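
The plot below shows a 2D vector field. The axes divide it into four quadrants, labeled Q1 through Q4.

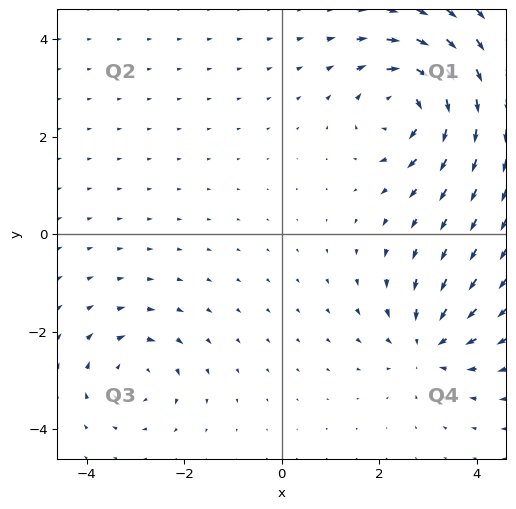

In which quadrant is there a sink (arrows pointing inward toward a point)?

Q4

The sink sits at approximately (3.0, -2.3), which lies in quadrant Q4. The divergence there is about -4, negative as expected for a sink.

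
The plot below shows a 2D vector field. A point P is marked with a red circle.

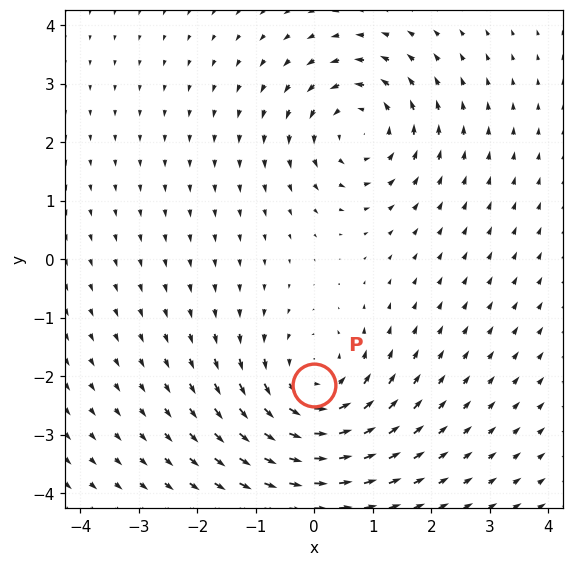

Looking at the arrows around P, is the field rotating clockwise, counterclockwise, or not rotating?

counterclockwise

Near P at (-0.0, -2.1) the arrows circulate counterclockwise. The curl (z-component) there is about +4; positive curl means counterclockwise rotation.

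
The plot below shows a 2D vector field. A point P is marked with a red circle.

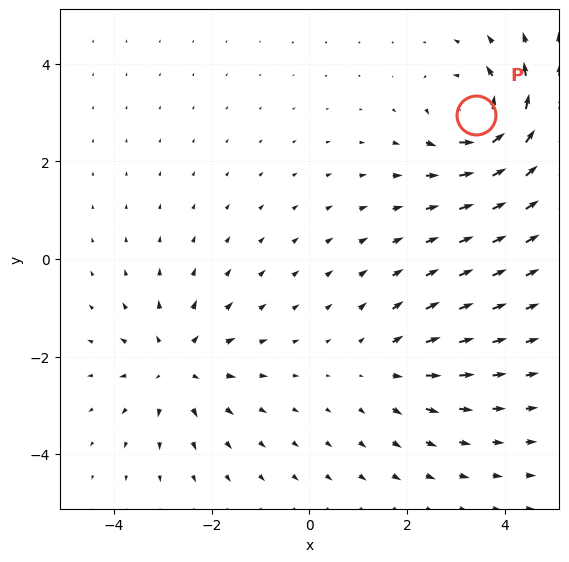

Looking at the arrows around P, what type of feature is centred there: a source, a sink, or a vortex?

vortex

At P (3.4, 2.9) the arrows circulate counterclockwise. Divergence ≈0, curl about +6 — near-zero divergence with nonzero curl is a vortex.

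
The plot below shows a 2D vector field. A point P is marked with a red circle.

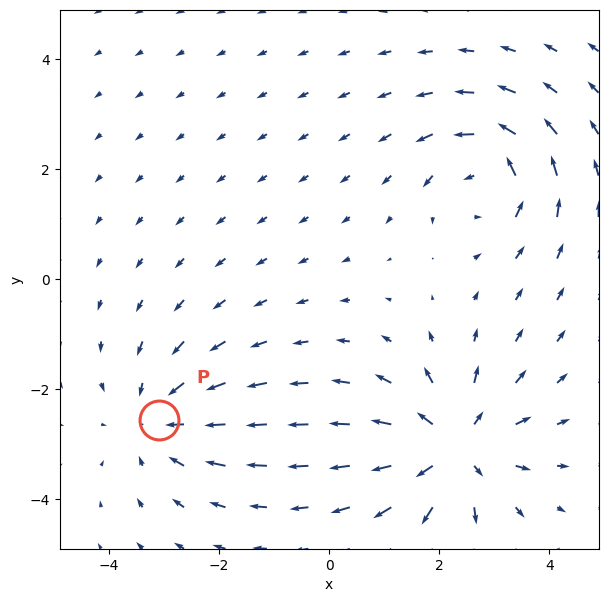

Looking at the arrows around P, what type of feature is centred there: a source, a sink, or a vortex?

At P (-3.1, -2.6) the arrows converge inward. Divergence about -3, curl ≈0 — negative divergence with near-zero curl is a sink.

sink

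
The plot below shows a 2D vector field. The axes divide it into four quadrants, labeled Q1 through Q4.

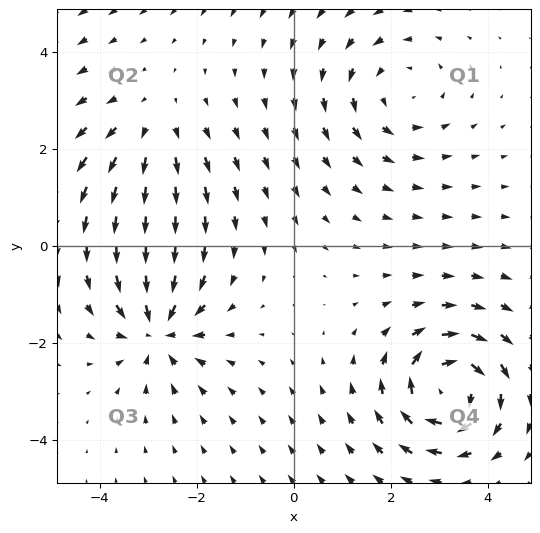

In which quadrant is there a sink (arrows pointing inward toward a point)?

The sink sits at approximately (-2.8, -1.7), which lies in quadrant Q3. The divergence there is about -4, negative as expected for a sink.

Q3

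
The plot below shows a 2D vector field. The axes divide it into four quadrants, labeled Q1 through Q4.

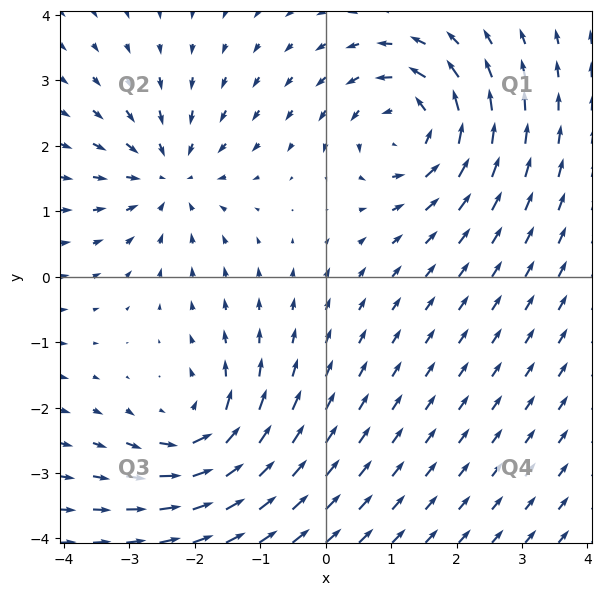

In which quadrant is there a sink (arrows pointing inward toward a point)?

Q2

The sink sits at approximately (-2.4, 1.5), which lies in quadrant Q2. The divergence there is about -4, negative as expected for a sink.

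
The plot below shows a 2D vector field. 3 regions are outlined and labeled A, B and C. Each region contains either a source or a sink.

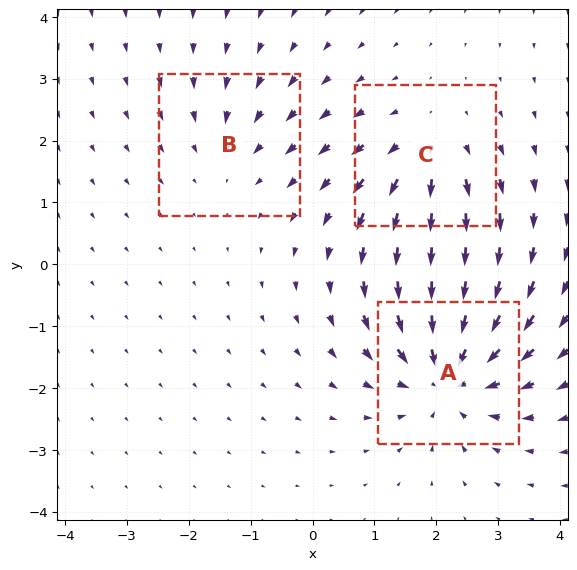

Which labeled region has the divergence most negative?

A

Divergence at each region's feature centre — A: about -5, B: about -2, C: about +3. Region A is most negative.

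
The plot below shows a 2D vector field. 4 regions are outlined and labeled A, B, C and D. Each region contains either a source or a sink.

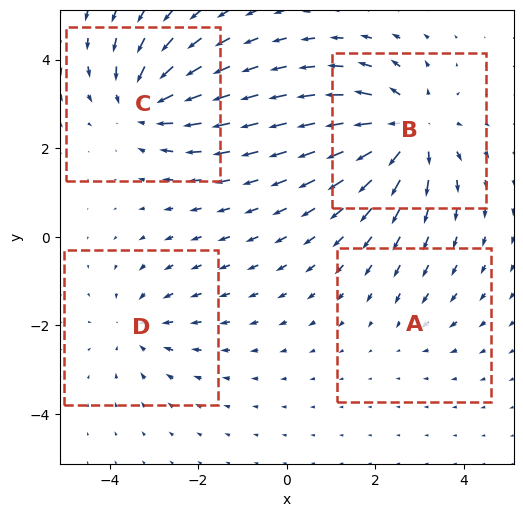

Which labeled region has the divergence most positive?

B

Divergence at each region's feature centre — A: about -2, B: about +6, C: about -5, D: about -3. Region B is most positive.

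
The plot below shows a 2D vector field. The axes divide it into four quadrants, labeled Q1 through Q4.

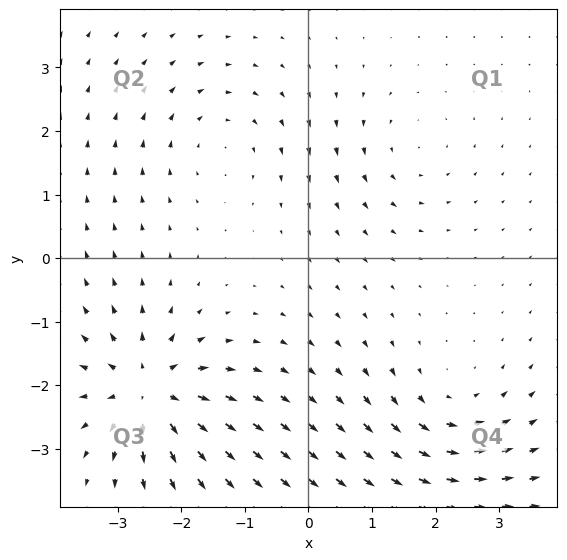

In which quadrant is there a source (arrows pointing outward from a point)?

Q3

The source sits at approximately (-2.5, -2.1), which lies in quadrant Q3. The divergence there is about +6, positive as expected for a source.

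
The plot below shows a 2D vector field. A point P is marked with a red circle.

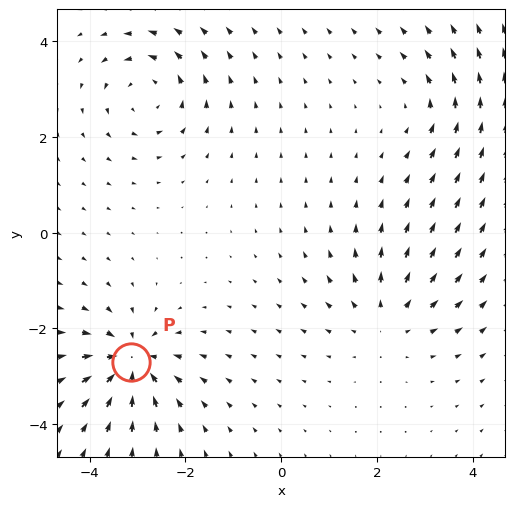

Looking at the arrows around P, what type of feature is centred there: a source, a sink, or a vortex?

sink

At P (-3.1, -2.7) the arrows converge inward. Divergence about -7, curl ≈0 — negative divergence with near-zero curl is a sink.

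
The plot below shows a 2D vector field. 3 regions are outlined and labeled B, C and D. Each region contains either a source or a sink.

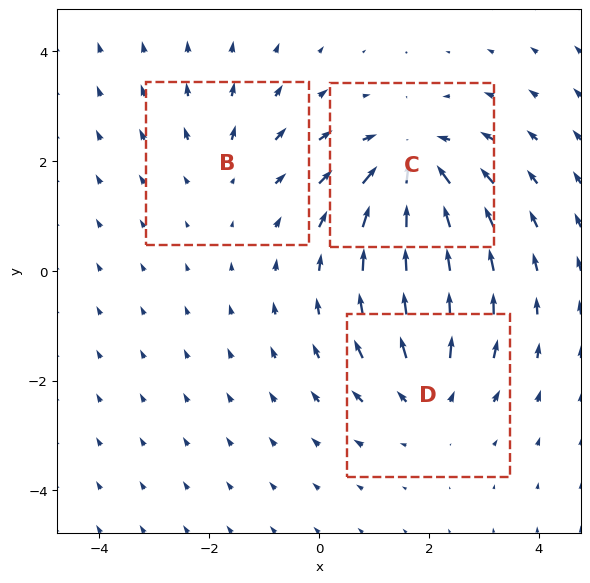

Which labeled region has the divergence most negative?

Divergence at each region's feature centre — B: about +2, C: about -5, D: about +3. Region C is most negative.

C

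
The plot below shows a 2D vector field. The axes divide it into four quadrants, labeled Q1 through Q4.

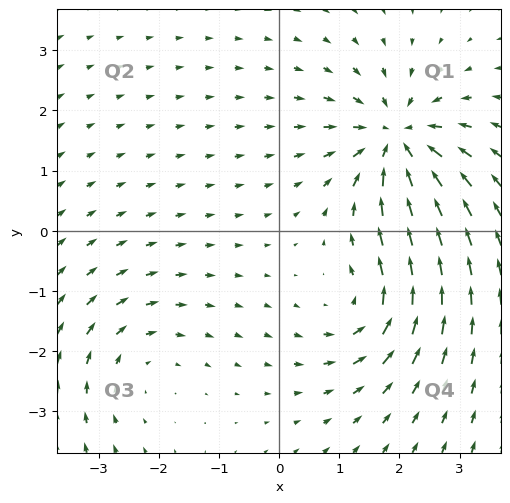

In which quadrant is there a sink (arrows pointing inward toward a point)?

The sink sits at approximately (2.0, 1.5), which lies in quadrant Q1. The divergence there is about -5, negative as expected for a sink.

Q1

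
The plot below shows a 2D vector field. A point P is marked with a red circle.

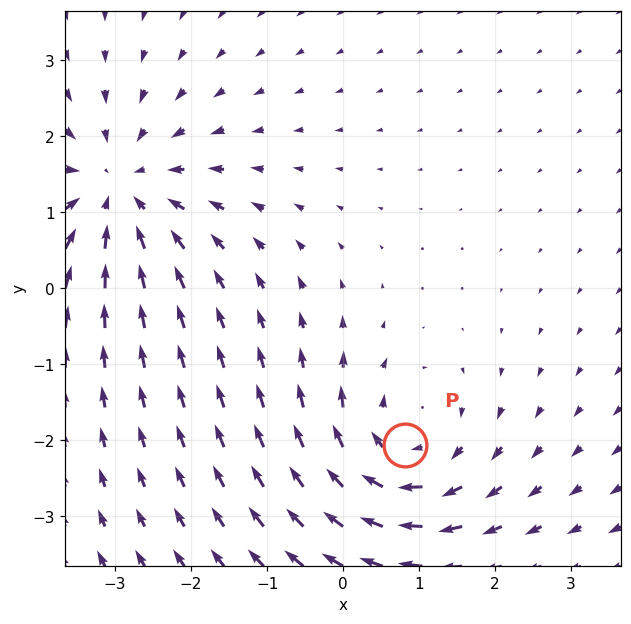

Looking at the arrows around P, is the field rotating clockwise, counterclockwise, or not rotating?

clockwise

Near P at (0.8, -2.1) the arrows circulate clockwise. The curl (z-component) there is about -3; negative curl means clockwise rotation.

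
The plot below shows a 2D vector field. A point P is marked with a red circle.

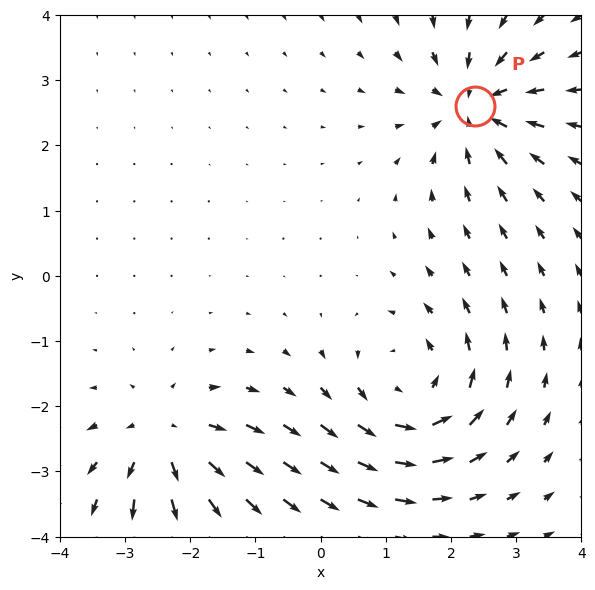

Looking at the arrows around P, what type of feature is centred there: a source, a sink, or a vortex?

At P (2.4, 2.6) the arrows converge inward. Divergence about -5, curl ≈0 — negative divergence with near-zero curl is a sink.

sink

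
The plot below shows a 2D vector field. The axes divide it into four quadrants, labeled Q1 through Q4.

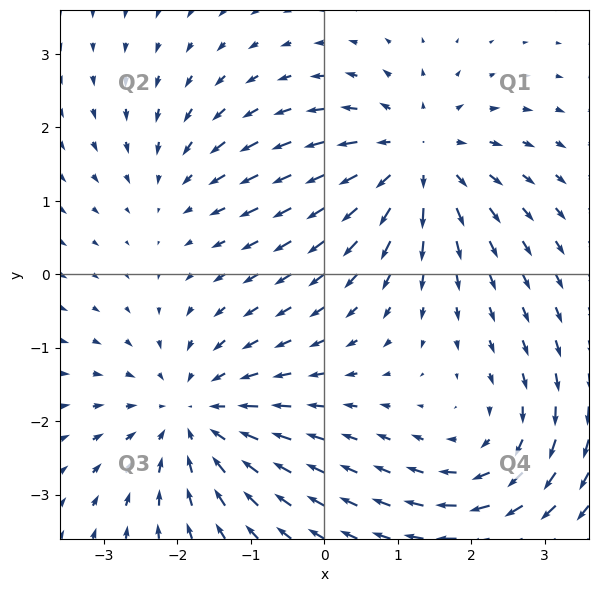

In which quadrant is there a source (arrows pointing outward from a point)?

Q1

The source sits at approximately (1.2, 1.6), which lies in quadrant Q1. The divergence there is about +5, positive as expected for a source.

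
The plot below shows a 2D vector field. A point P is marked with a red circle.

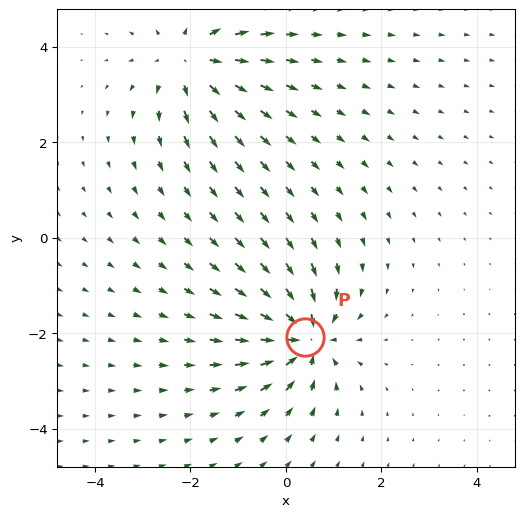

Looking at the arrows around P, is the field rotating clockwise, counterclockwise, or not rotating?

not rotating

Near P at (0.4, -2.1) the arrows show no circulation. The curl there is ≈0.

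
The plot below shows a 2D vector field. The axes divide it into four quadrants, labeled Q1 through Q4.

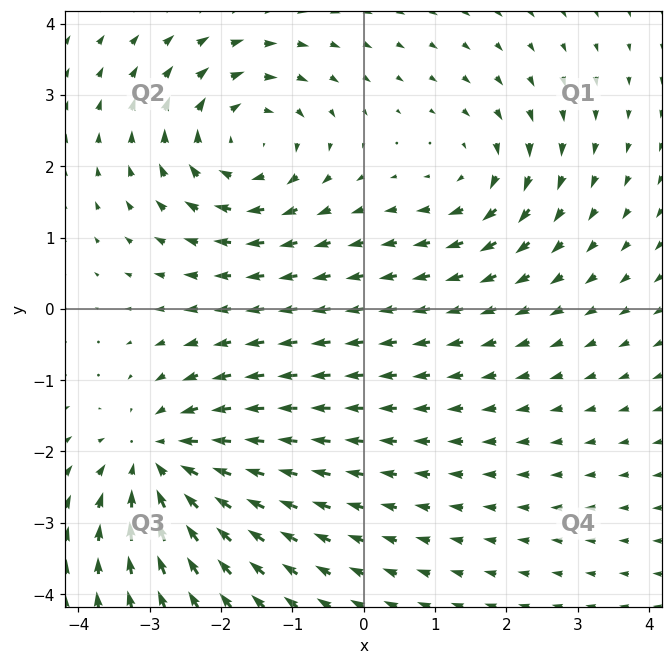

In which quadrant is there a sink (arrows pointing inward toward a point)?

Q3

The sink sits at approximately (-2.8, -2.1), which lies in quadrant Q3. The divergence there is about -5, negative as expected for a sink.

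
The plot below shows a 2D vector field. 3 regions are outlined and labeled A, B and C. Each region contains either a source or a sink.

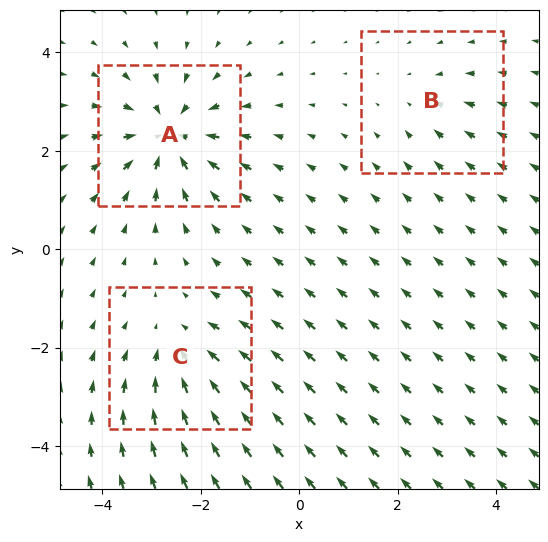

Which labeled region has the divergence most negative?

A

Divergence at each region's feature centre — A: about -5, B: about -2, C: about -3. Region A is most negative.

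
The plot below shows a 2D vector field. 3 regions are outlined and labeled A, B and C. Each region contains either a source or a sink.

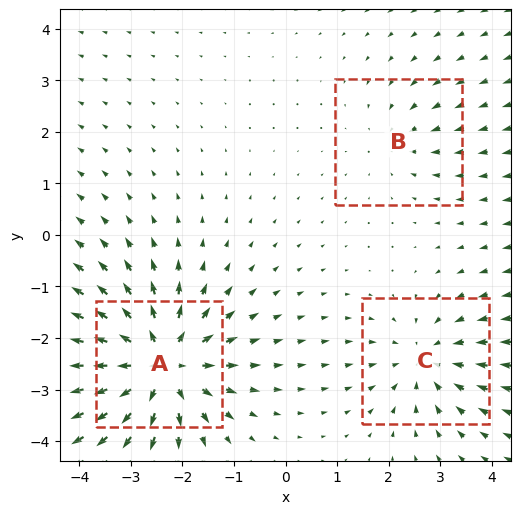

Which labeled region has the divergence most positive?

A

Divergence at each region's feature centre — A: about +6, B: about -2, C: about -3. Region A is most positive.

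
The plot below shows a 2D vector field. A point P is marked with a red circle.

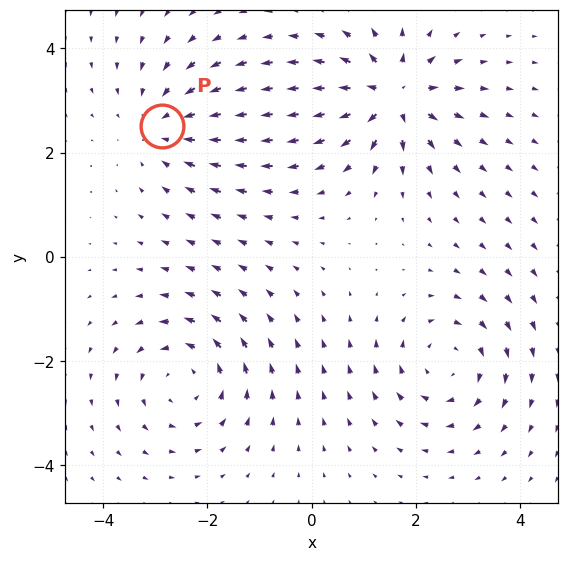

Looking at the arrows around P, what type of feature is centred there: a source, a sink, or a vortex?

At P (-2.9, 2.5) the arrows converge inward. Divergence about -3, curl ≈0 — negative divergence with near-zero curl is a sink.

sink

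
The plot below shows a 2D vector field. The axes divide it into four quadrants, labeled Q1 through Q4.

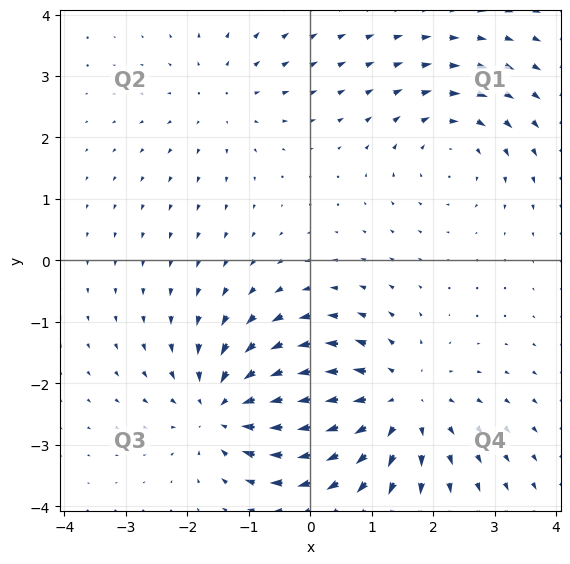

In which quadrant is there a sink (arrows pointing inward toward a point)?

The sink sits at approximately (-1.3, -2.4), which lies in quadrant Q3. The divergence there is about -5, negative as expected for a sink.

Q3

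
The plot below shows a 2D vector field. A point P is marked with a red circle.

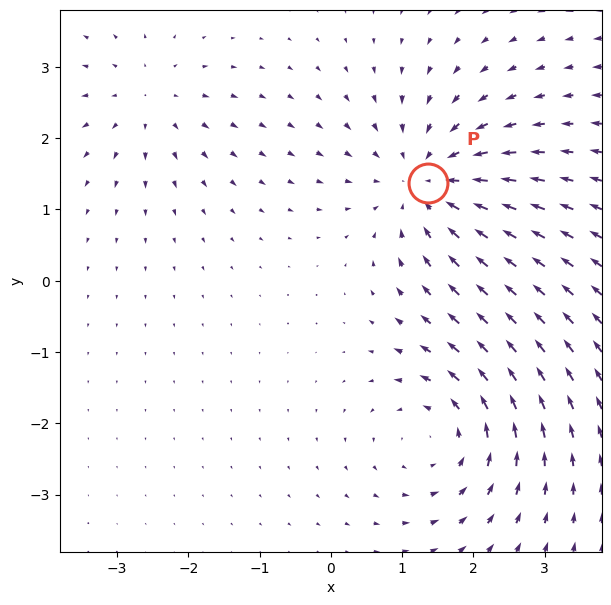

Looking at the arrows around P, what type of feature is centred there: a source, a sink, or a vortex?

At P (1.4, 1.4) the arrows converge inward. Divergence about -5, curl ≈0 — negative divergence with near-zero curl is a sink.

sink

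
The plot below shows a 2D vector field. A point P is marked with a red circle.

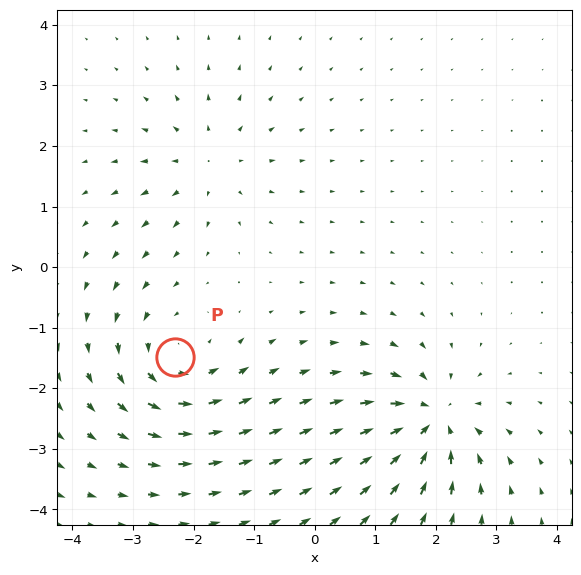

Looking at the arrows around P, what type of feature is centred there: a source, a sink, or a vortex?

vortex

At P (-2.3, -1.5) the arrows circulate counterclockwise. Divergence ≈0, curl about +5 — near-zero divergence with nonzero curl is a vortex.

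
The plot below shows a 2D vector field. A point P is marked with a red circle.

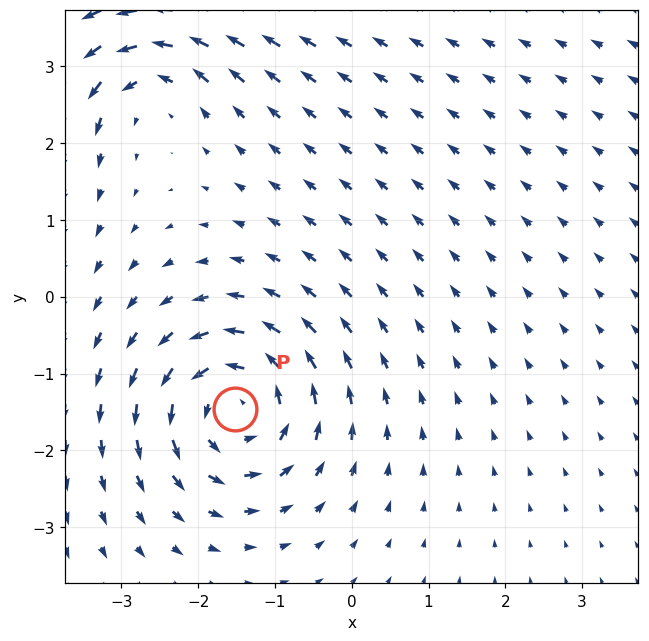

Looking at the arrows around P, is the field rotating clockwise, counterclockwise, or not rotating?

counterclockwise

Near P at (-1.5, -1.5) the arrows circulate counterclockwise. The curl (z-component) there is about +5; positive curl means counterclockwise rotation.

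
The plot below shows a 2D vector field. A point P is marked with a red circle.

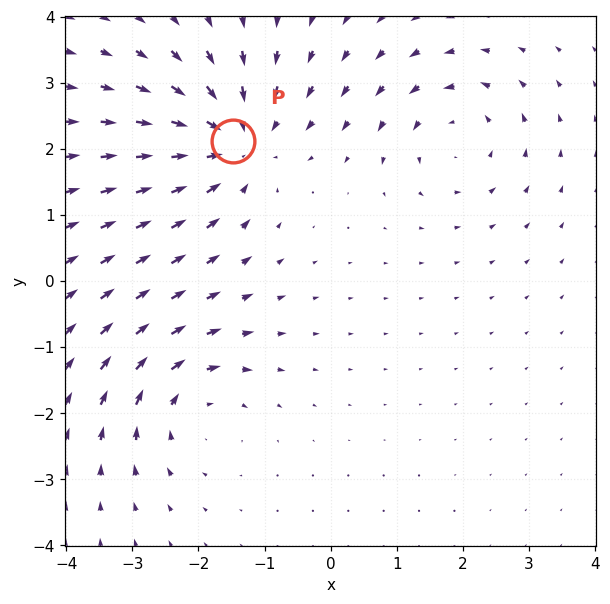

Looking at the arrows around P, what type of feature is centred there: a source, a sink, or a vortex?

At P (-1.5, 2.1) the arrows converge inward. Divergence about -4, curl ≈0 — negative divergence with near-zero curl is a sink.

sink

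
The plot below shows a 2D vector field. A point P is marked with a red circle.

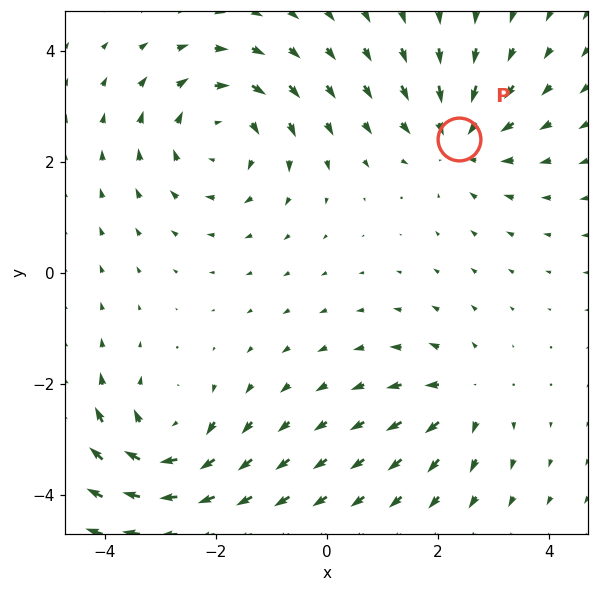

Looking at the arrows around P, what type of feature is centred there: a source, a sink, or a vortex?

At P (2.4, 2.4) the arrows converge inward. Divergence about -4, curl ≈0 — negative divergence with near-zero curl is a sink.

sink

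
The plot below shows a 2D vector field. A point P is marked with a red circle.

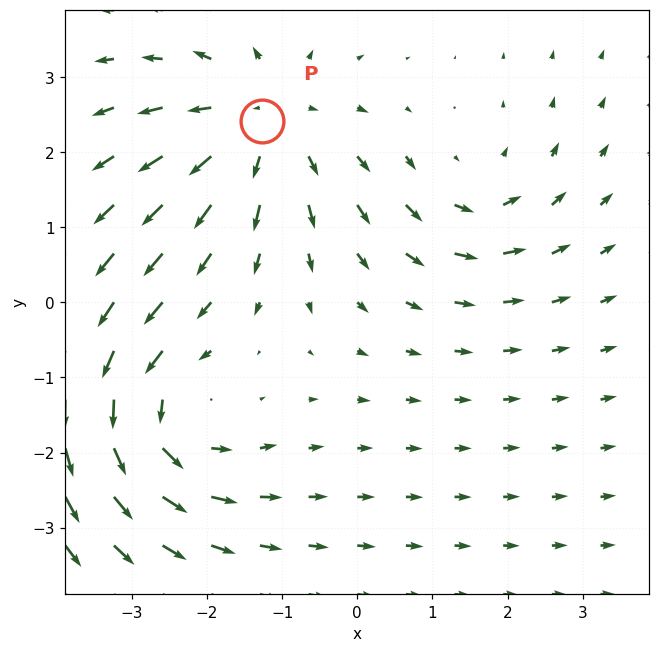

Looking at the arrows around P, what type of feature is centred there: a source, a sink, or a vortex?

At P (-1.3, 2.4) the arrows spread outward. Divergence about +4, curl ≈0 — positive divergence with near-zero curl is a source.

source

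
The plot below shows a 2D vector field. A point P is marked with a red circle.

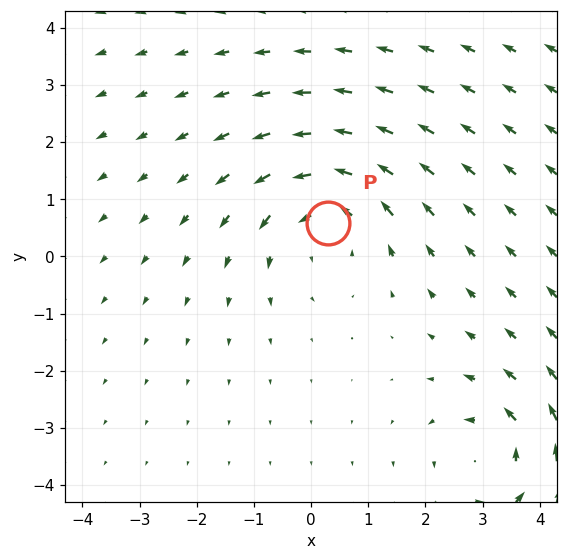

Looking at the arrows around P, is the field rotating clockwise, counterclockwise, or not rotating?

counterclockwise

Near P at (0.3, 0.6) the arrows circulate counterclockwise. The curl (z-component) there is about +4; positive curl means counterclockwise rotation.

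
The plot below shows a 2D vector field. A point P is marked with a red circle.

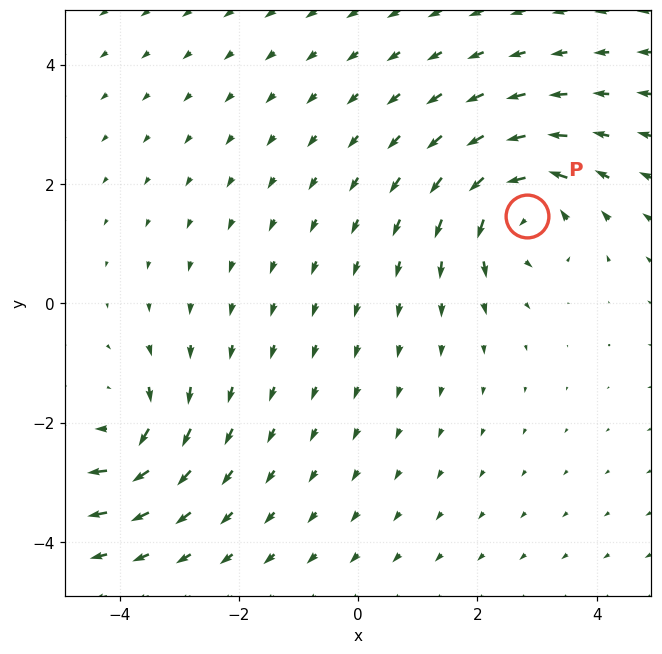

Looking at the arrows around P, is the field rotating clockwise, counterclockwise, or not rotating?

Near P at (2.8, 1.5) the arrows circulate counterclockwise. The curl (z-component) there is about +4; positive curl means counterclockwise rotation.

counterclockwise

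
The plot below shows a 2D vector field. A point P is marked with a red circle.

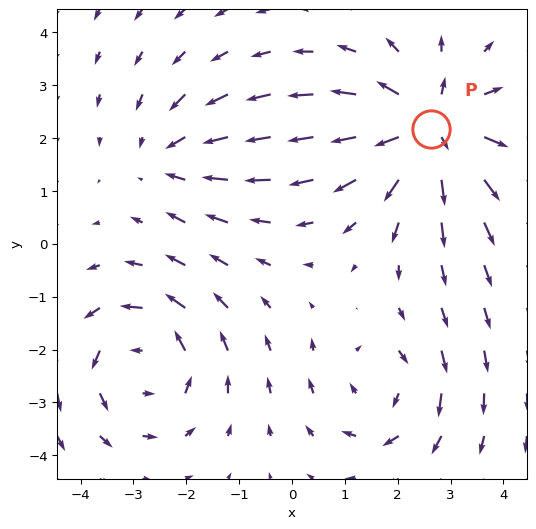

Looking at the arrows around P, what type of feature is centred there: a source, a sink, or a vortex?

source

At P (2.6, 2.2) the arrows spread outward. Divergence about +5, curl ≈0 — positive divergence with near-zero curl is a source.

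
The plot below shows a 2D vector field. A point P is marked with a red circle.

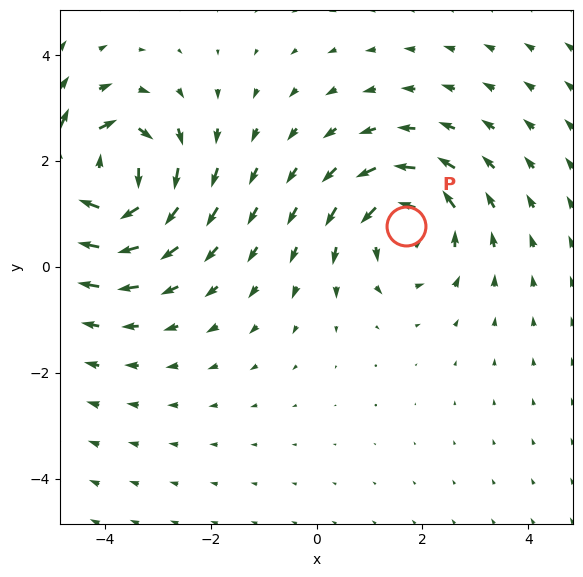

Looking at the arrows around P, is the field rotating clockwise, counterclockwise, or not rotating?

counterclockwise

Near P at (1.7, 0.8) the arrows circulate counterclockwise. The curl (z-component) there is about +3; positive curl means counterclockwise rotation.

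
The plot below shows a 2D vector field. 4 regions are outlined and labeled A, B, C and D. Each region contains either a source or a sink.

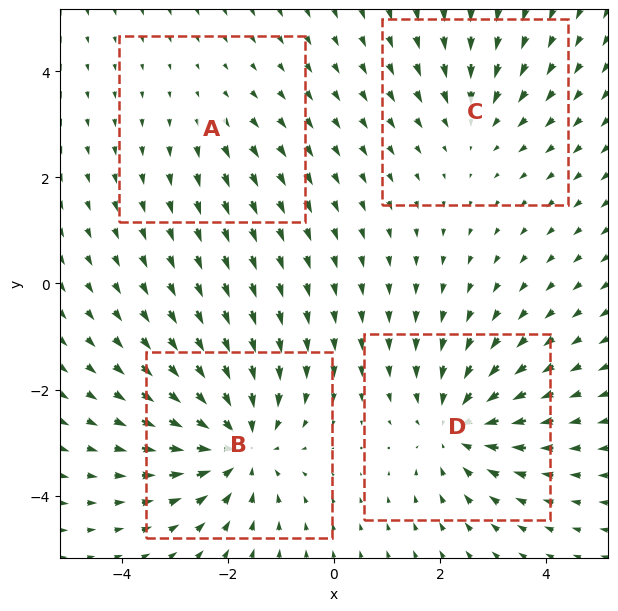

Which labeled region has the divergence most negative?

Divergence at each region's feature centre — A: about +2, B: about -6, C: about -3, D: about -5. Region B is most negative.

B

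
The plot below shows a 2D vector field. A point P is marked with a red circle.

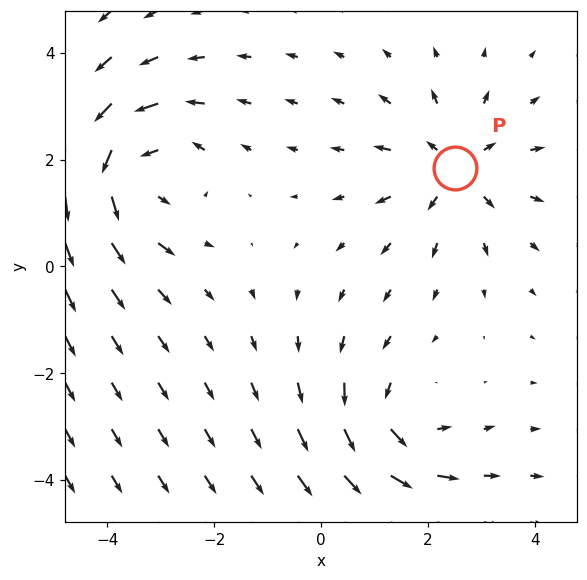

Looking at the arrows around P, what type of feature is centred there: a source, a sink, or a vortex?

At P (2.5, 1.8) the arrows spread outward. Divergence about +4, curl ≈0 — positive divergence with near-zero curl is a source.

source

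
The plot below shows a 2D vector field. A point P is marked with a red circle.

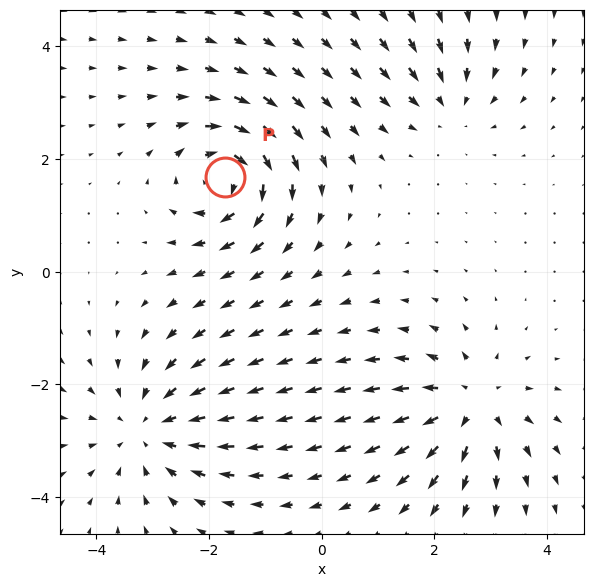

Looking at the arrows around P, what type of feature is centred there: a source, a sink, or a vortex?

vortex

At P (-1.7, 1.7) the arrows circulate clockwise. Divergence ≈0, curl about -7 — near-zero divergence with nonzero curl is a vortex.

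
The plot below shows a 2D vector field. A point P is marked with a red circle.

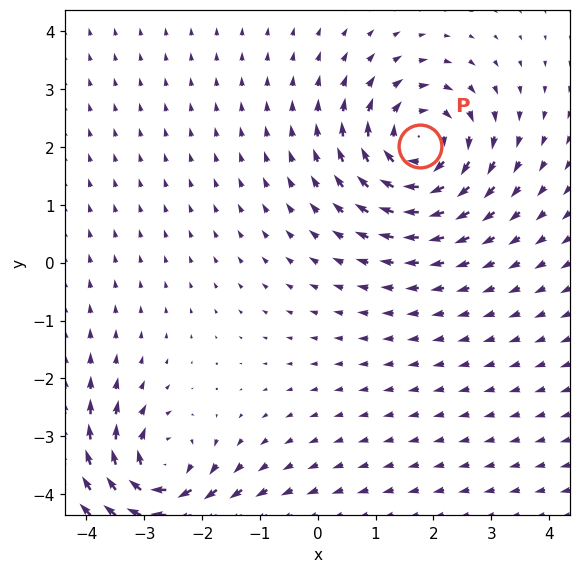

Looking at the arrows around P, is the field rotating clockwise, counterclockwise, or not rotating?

Near P at (1.8, 2.0) the arrows circulate clockwise. The curl (z-component) there is about -4; negative curl means clockwise rotation.

clockwise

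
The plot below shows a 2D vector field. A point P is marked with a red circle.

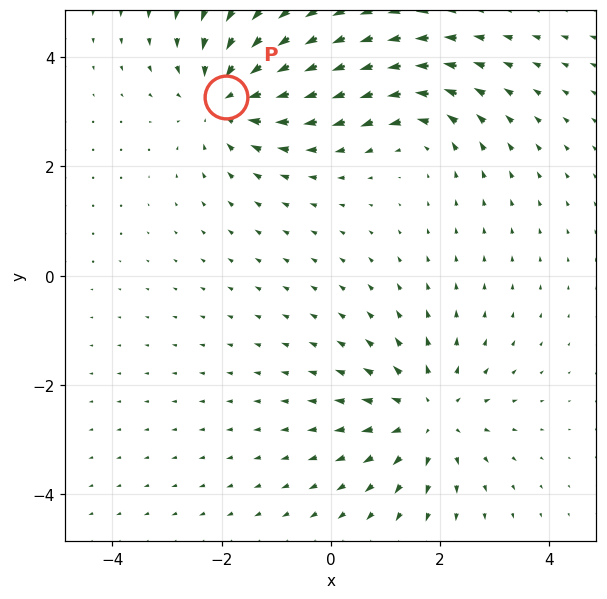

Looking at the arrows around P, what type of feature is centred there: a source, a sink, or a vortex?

sink

At P (-1.9, 3.3) the arrows converge inward. Divergence about -5, curl ≈0 — negative divergence with near-zero curl is a sink.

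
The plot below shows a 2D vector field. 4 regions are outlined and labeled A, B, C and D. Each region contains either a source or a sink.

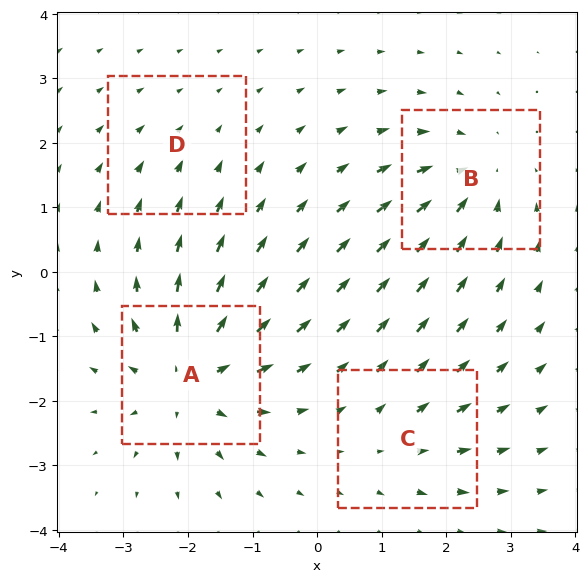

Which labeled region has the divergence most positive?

Divergence at each region's feature centre — A: about +7, B: about -5, C: about +3, D: about -2. Region A is most positive.

A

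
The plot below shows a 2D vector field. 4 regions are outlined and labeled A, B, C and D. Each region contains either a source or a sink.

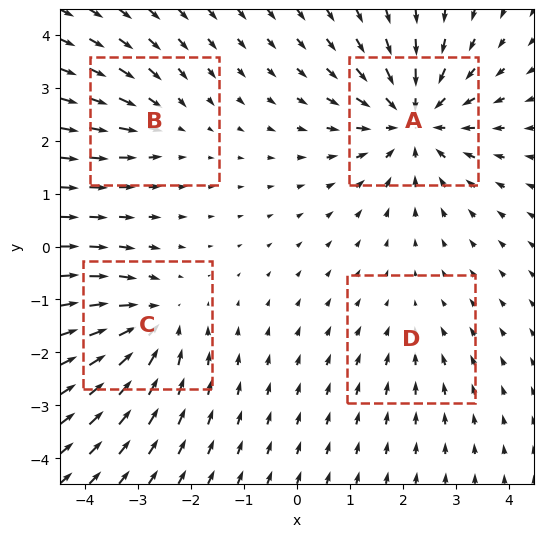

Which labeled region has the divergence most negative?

Divergence at each region's feature centre — A: about -6, B: about -3, C: about -5, D: about -2. Region A is most negative.

A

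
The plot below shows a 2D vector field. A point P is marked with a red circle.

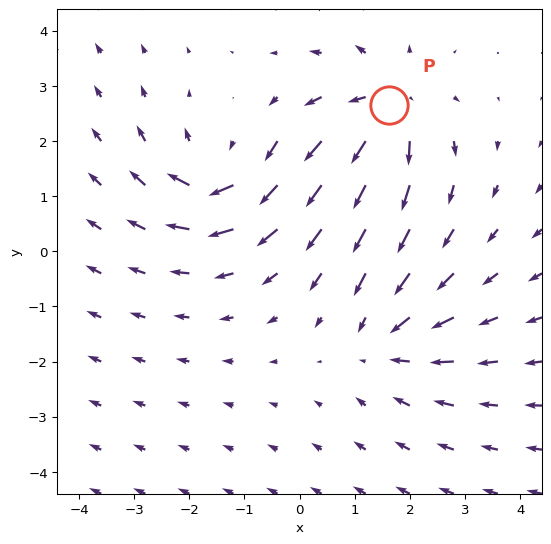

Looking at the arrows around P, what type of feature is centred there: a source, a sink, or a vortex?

source

At P (1.6, 2.6) the arrows spread outward. Divergence about +3, curl ≈0 — positive divergence with near-zero curl is a source.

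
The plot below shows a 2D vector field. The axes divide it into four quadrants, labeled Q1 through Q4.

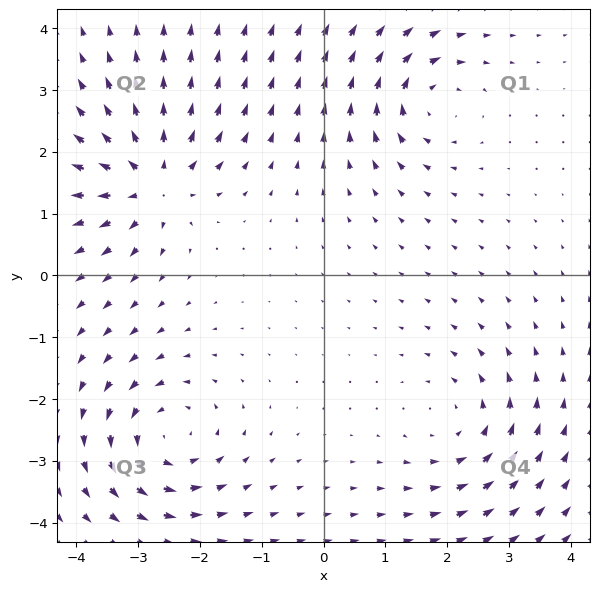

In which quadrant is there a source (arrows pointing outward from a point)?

The source sits at approximately (-2.8, 1.5), which lies in quadrant Q2. The divergence there is about +6, positive as expected for a source.

Q2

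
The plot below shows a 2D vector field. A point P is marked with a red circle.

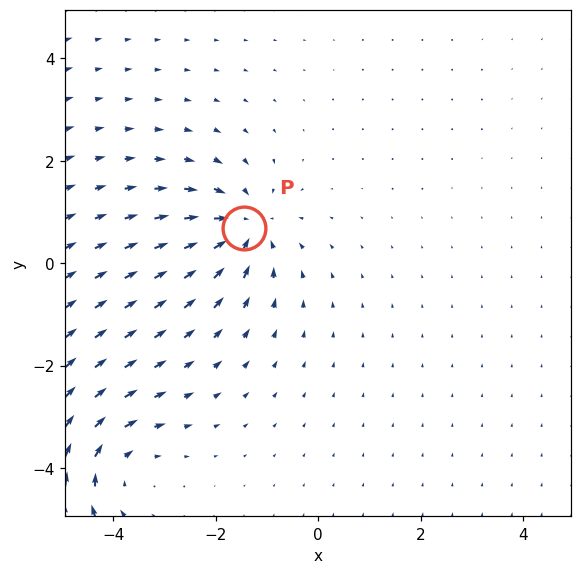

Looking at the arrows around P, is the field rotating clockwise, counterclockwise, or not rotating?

not rotating

Near P at (-1.5, 0.7) the arrows show no circulation. The curl there is ≈0.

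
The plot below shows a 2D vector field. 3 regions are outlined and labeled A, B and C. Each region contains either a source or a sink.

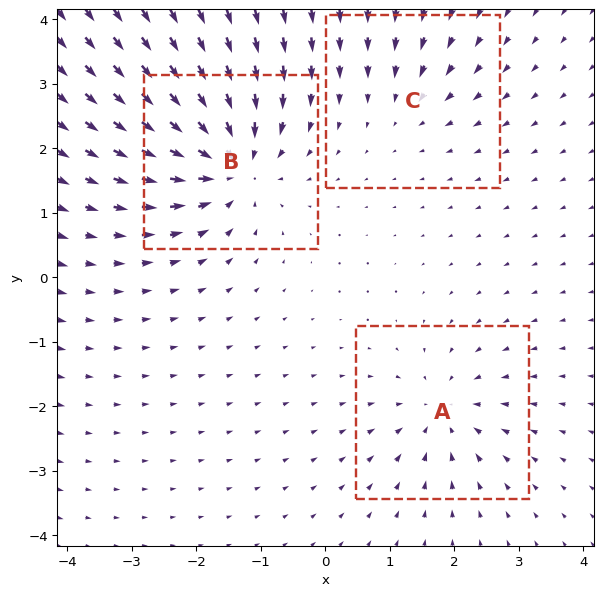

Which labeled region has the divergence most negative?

Divergence at each region's feature centre — A: about -4, B: about -6, C: about -2. Region B is most negative.

B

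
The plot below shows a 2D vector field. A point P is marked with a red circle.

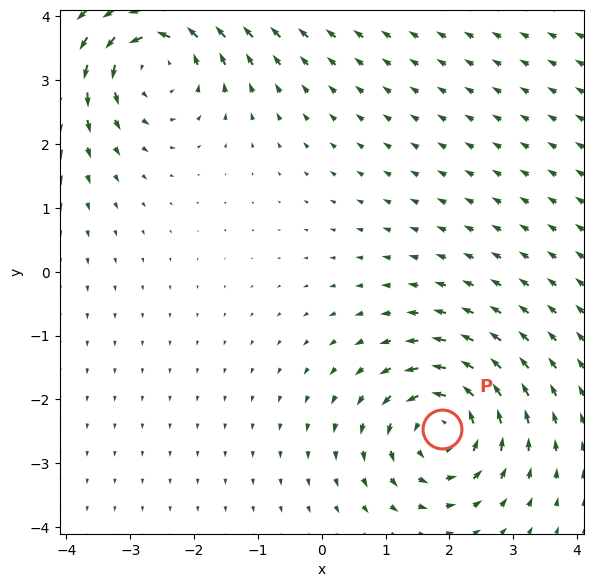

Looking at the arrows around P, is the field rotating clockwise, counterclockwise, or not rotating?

counterclockwise

Near P at (1.9, -2.5) the arrows circulate counterclockwise. The curl (z-component) there is about +4; positive curl means counterclockwise rotation.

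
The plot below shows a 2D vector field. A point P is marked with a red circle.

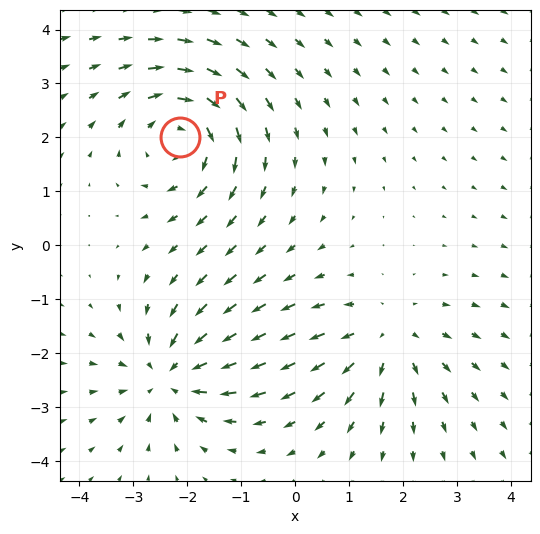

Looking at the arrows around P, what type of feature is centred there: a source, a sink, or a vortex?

At P (-2.1, 2.0) the arrows circulate clockwise. Divergence ≈0, curl about -4 — near-zero divergence with nonzero curl is a vortex.

vortex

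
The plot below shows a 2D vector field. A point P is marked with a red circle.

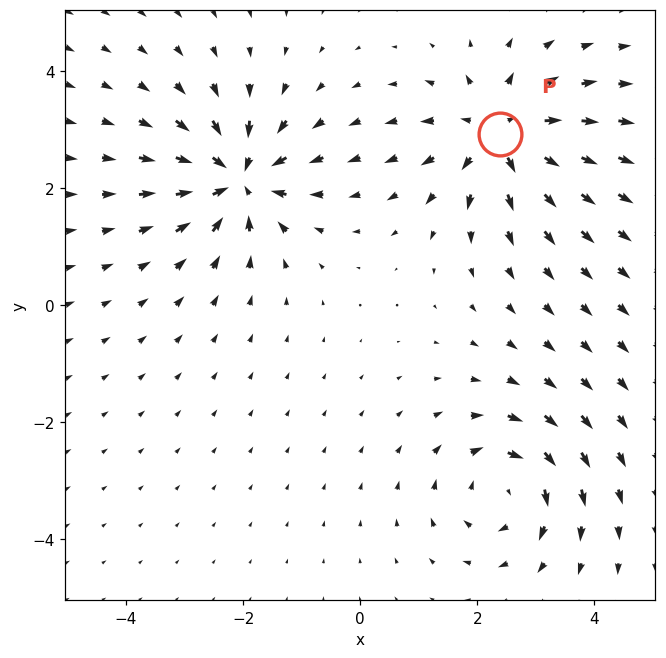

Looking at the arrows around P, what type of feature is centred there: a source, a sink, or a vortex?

source

At P (2.4, 2.9) the arrows spread outward. Divergence about +5, curl ≈0 — positive divergence with near-zero curl is a source.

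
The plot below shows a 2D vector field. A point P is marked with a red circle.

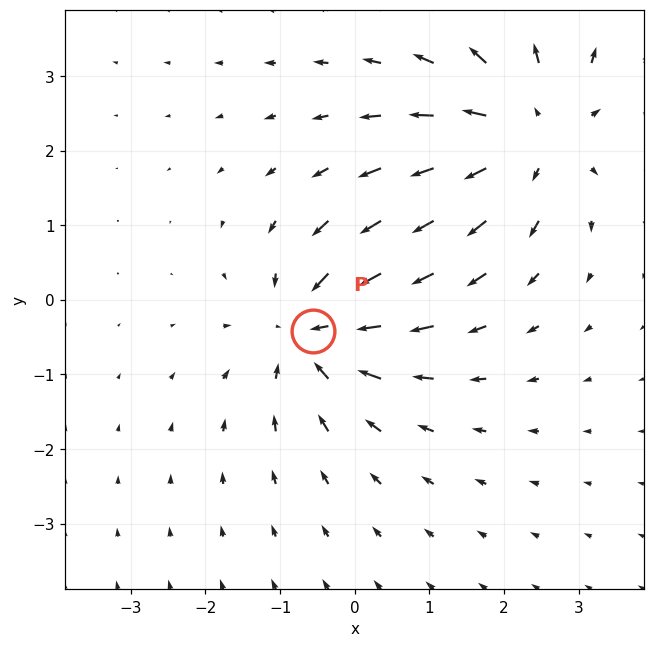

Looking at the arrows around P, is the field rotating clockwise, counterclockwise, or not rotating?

not rotating

Near P at (-0.6, -0.4) the arrows show no circulation. The curl there is ≈0.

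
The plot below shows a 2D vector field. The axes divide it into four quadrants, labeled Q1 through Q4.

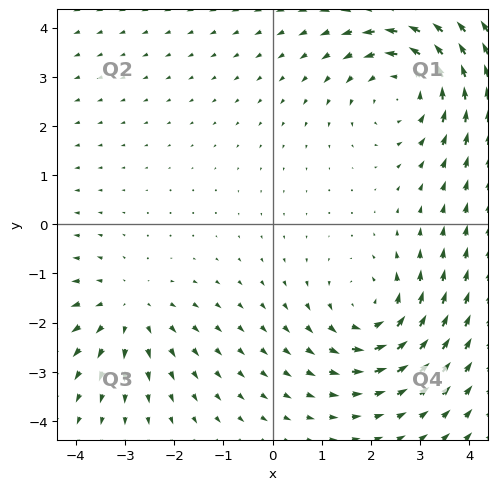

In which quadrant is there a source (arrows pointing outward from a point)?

The source sits at approximately (-3.0, -1.8), which lies in quadrant Q3. The divergence there is about +3, positive as expected for a source.

Q3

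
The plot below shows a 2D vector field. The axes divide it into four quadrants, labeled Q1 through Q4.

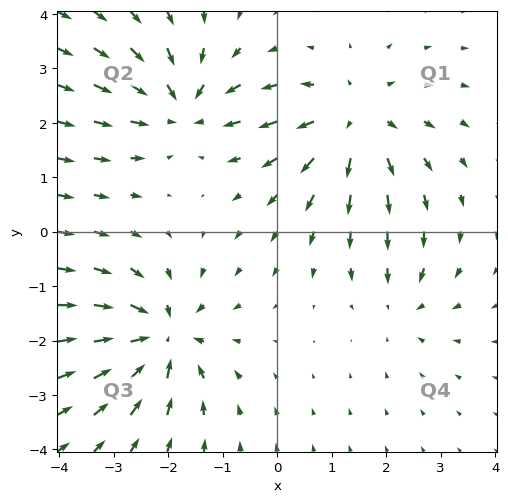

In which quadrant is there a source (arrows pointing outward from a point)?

The source sits at approximately (1.4, 2.0), which lies in quadrant Q1. The divergence there is about +4, positive as expected for a source.

Q1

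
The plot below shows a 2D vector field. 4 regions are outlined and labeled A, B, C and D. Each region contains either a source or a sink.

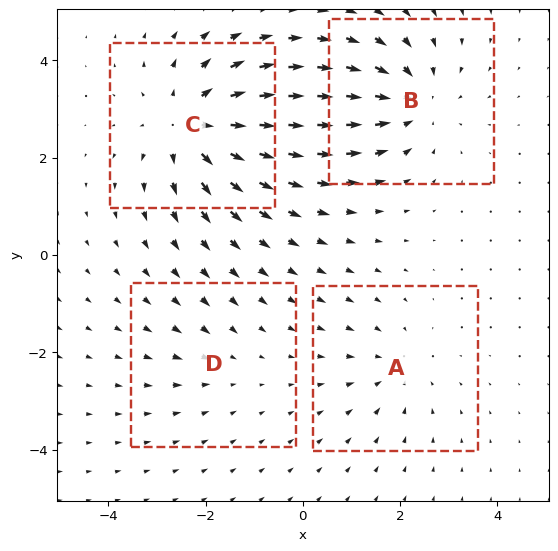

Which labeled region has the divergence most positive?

C

Divergence at each region's feature centre — A: about -3, B: about -4, C: about +5, D: about -2. Region C is most positive.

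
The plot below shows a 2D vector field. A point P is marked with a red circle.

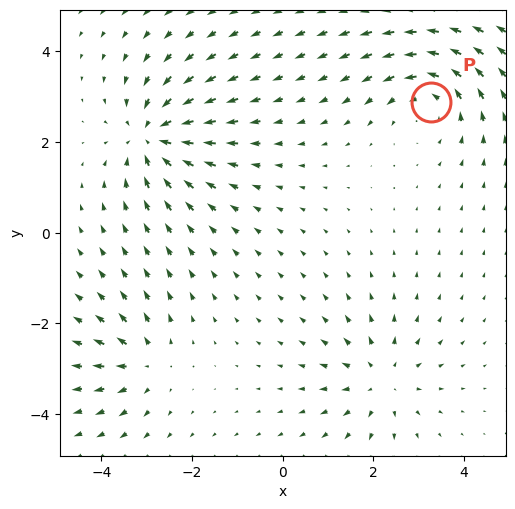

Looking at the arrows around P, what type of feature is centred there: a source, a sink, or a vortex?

vortex

At P (3.3, 2.9) the arrows circulate counterclockwise. Divergence ≈0, curl about +4 — near-zero divergence with nonzero curl is a vortex.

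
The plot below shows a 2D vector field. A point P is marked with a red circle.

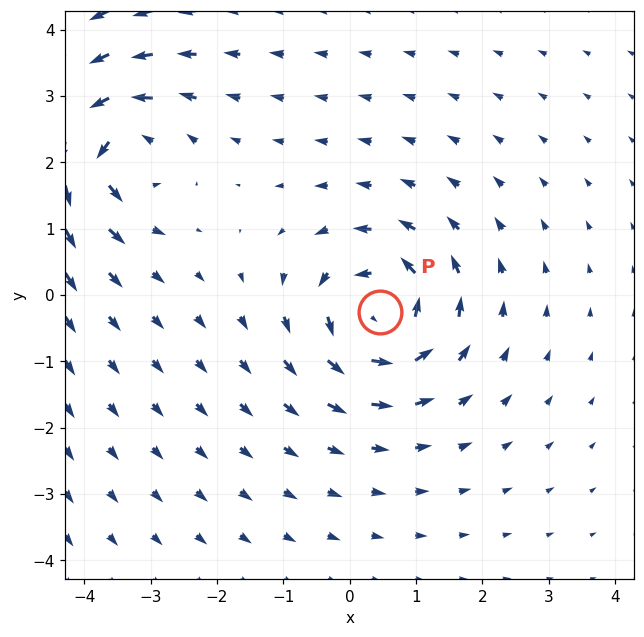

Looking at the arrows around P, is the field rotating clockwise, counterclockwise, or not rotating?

Near P at (0.5, -0.3) the arrows circulate counterclockwise. The curl (z-component) there is about +5; positive curl means counterclockwise rotation.

counterclockwise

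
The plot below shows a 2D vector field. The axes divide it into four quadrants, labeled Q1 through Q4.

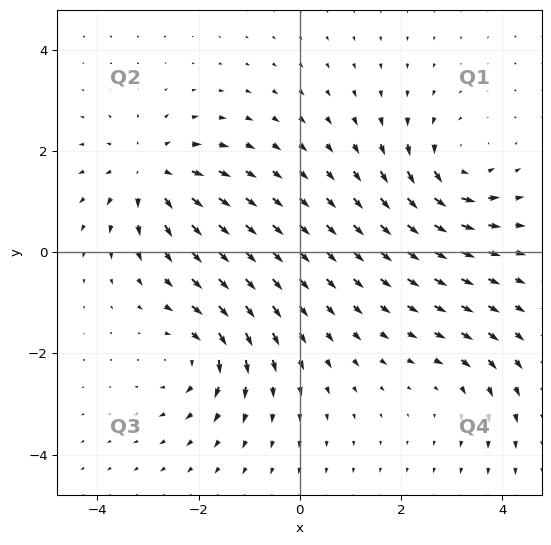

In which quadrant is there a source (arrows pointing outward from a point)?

The source sits at approximately (-2.9, 1.6), which lies in quadrant Q2. The divergence there is about +5, positive as expected for a source.

Q2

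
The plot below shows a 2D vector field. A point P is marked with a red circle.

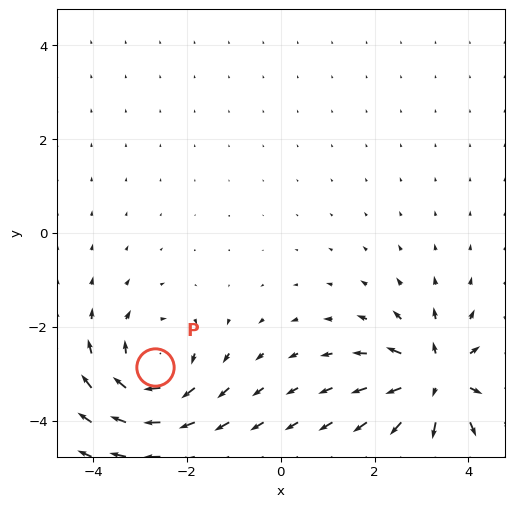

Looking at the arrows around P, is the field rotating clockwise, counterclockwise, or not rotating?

clockwise

Near P at (-2.7, -2.9) the arrows circulate clockwise. The curl (z-component) there is about -5; negative curl means clockwise rotation.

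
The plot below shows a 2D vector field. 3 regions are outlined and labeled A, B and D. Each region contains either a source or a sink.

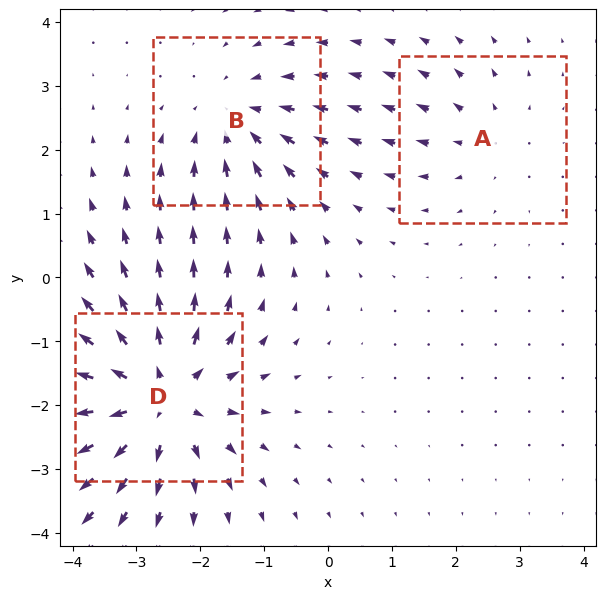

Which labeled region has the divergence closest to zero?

A

Divergence at each region's feature centre — A: about +2, B: about -3, D: about +5. Region A is closest to zero.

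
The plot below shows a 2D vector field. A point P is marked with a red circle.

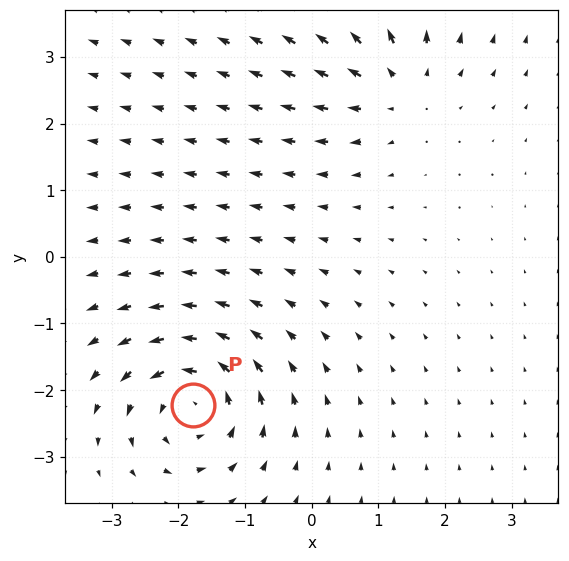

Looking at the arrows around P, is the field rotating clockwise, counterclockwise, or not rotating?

counterclockwise

Near P at (-1.8, -2.2) the arrows circulate counterclockwise. The curl (z-component) there is about +5; positive curl means counterclockwise rotation.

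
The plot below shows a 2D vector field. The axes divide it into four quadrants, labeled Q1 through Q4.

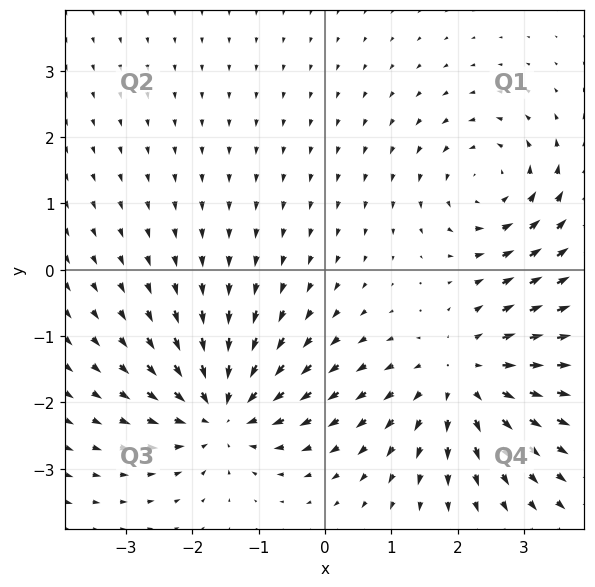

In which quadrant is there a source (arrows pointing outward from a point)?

Q4

The source sits at approximately (2.1, -1.6), which lies in quadrant Q4. The divergence there is about +4, positive as expected for a source.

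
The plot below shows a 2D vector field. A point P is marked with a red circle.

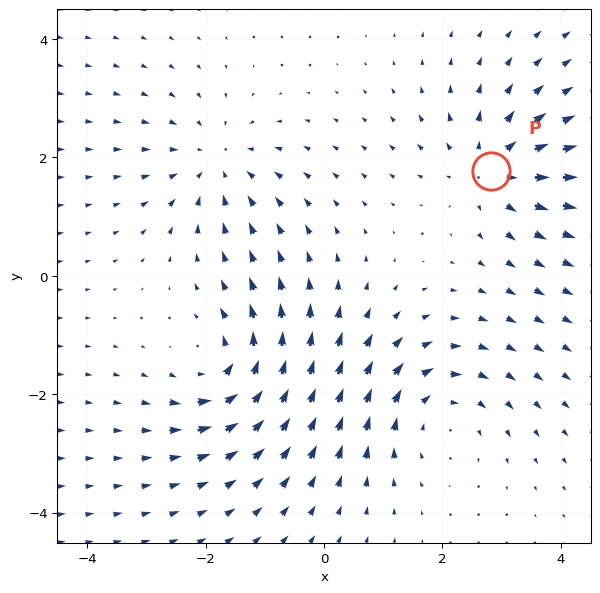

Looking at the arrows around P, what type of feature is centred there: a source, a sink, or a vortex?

At P (2.8, 1.8) the arrows spread outward. Divergence about +4, curl ≈0 — positive divergence with near-zero curl is a source.

source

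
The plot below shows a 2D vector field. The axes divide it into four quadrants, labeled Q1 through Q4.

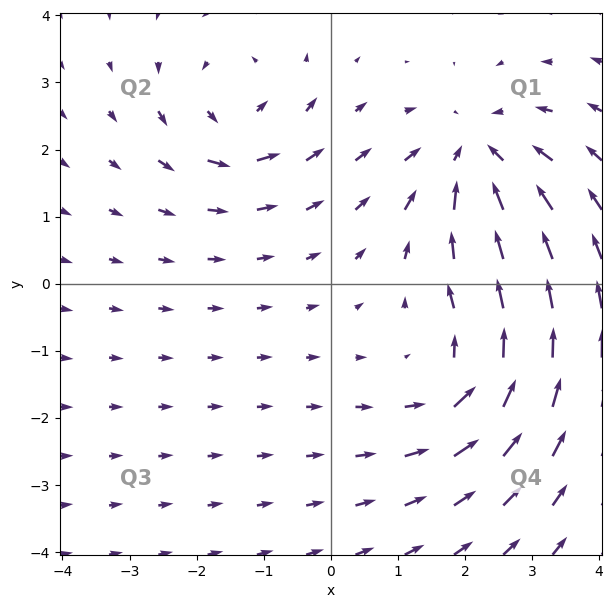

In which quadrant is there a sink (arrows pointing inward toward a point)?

Q1

The sink sits at approximately (2.2, 1.9), which lies in quadrant Q1. The divergence there is about -4, negative as expected for a sink.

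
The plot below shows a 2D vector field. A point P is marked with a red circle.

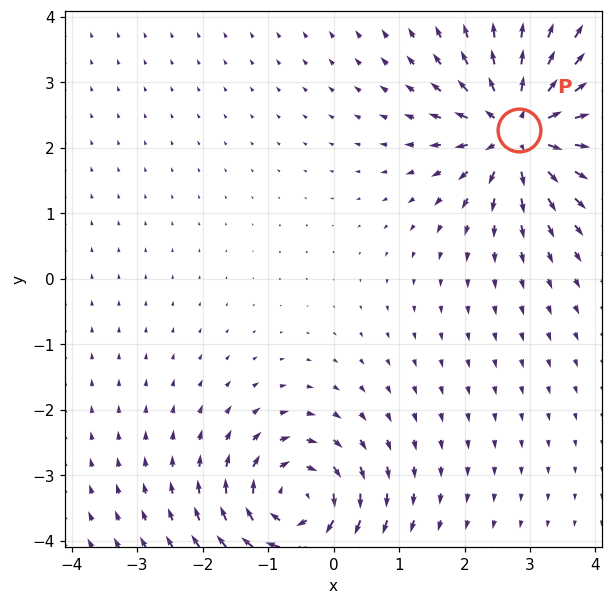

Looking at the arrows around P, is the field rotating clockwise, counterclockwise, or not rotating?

not rotating

Near P at (2.8, 2.3) the arrows show no circulation. The curl there is ≈0.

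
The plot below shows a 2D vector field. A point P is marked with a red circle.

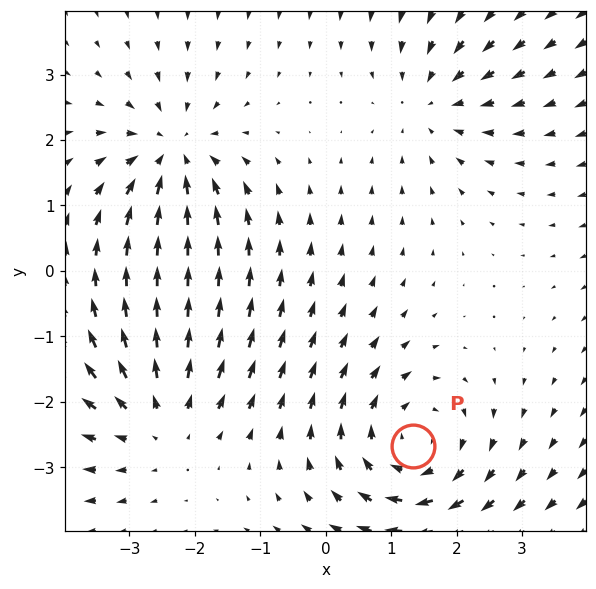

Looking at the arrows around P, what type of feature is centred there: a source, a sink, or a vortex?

At P (1.3, -2.7) the arrows circulate clockwise. Divergence ≈0, curl about -4 — near-zero divergence with nonzero curl is a vortex.

vortex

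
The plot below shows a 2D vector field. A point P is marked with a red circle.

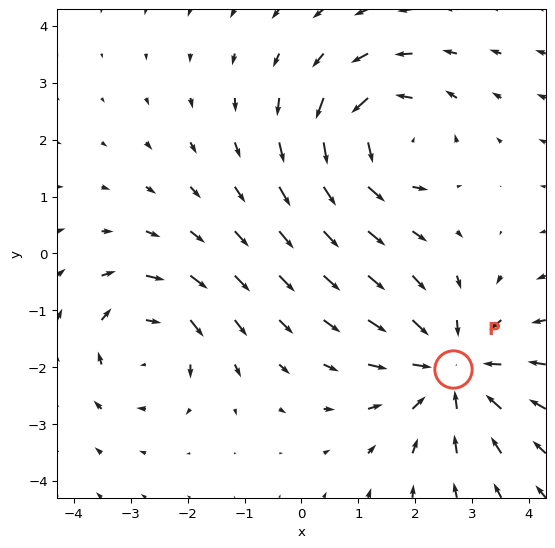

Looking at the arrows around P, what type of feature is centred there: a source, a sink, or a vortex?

sink

At P (2.7, -2.0) the arrows converge inward. Divergence about -4, curl ≈0 — negative divergence with near-zero curl is a sink.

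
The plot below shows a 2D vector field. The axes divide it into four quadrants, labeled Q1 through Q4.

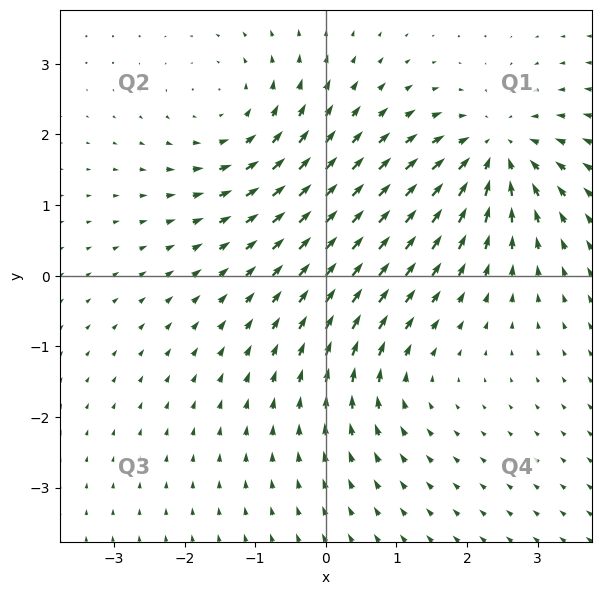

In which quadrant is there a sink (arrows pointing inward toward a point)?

The sink sits at approximately (2.4, 1.7), which lies in quadrant Q1. The divergence there is about -5, negative as expected for a sink.

Q1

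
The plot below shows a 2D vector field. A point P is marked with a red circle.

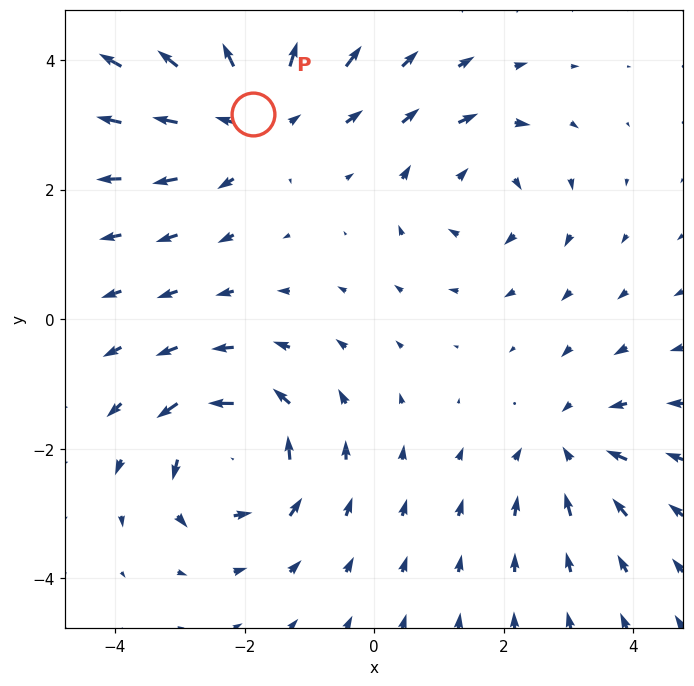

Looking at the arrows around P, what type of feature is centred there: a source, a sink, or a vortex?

At P (-1.9, 3.2) the arrows spread outward. Divergence about +4, curl ≈0 — positive divergence with near-zero curl is a source.

source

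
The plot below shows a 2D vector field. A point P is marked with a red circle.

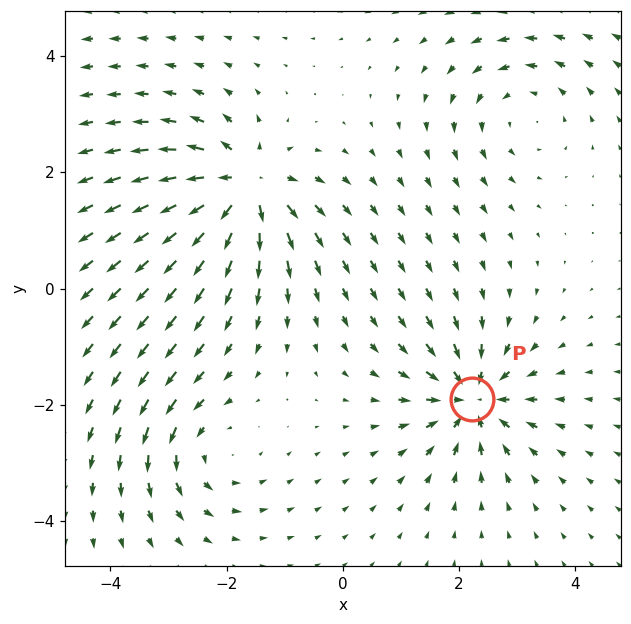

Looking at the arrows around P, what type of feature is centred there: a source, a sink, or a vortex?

sink

At P (2.2, -1.9) the arrows converge inward. Divergence about -5, curl ≈0 — negative divergence with near-zero curl is a sink.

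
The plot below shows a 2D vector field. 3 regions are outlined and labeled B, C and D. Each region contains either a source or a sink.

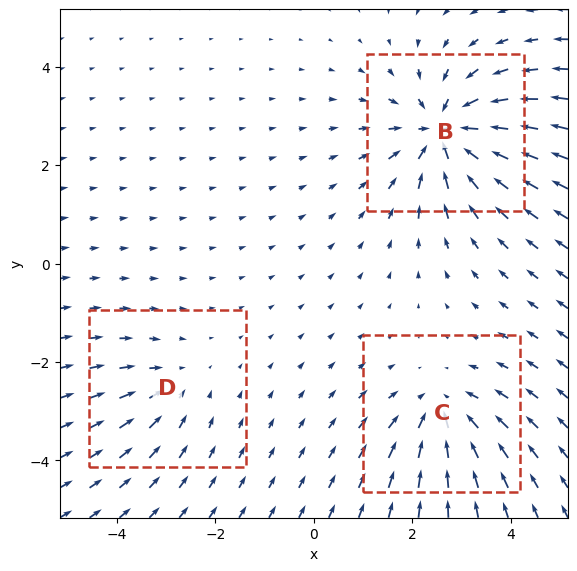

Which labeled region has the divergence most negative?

B

Divergence at each region's feature centre — B: about -5, C: about -3, D: about -2. Region B is most negative.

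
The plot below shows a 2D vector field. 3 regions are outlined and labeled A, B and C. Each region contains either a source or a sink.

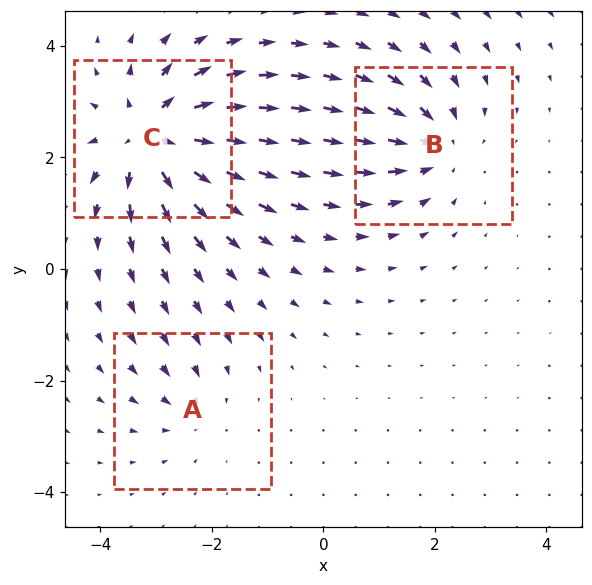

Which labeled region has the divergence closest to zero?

A

Divergence at each region's feature centre — A: about -2, B: about -3, C: about +5. Region A is closest to zero.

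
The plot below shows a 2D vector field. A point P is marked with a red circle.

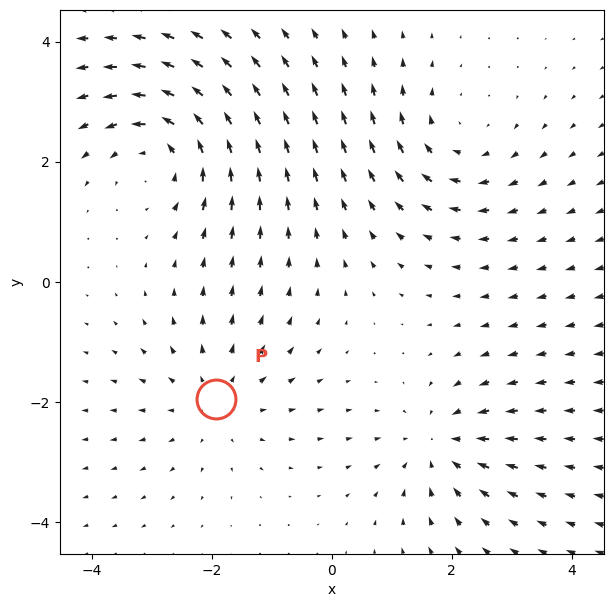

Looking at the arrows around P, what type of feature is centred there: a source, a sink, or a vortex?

source

At P (-1.9, -2.0) the arrows spread outward. Divergence about +2, curl ≈0 — positive divergence with near-zero curl is a source.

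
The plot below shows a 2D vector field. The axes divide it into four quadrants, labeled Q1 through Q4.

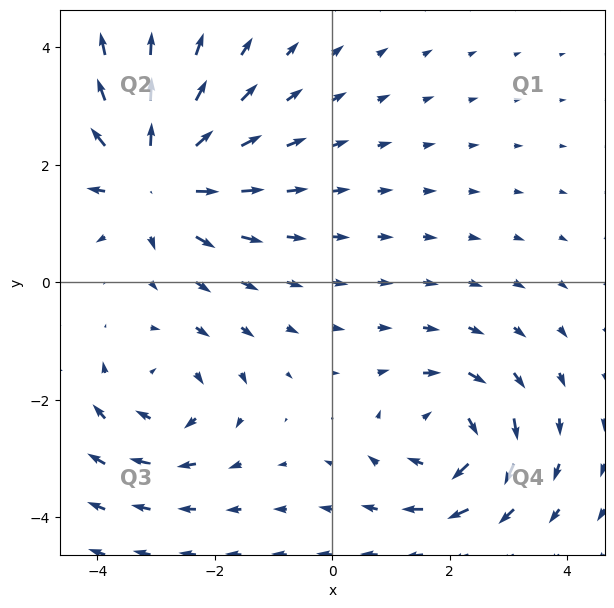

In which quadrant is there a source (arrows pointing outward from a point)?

Q2

The source sits at approximately (-3.0, 1.8), which lies in quadrant Q2. The divergence there is about +5, positive as expected for a source.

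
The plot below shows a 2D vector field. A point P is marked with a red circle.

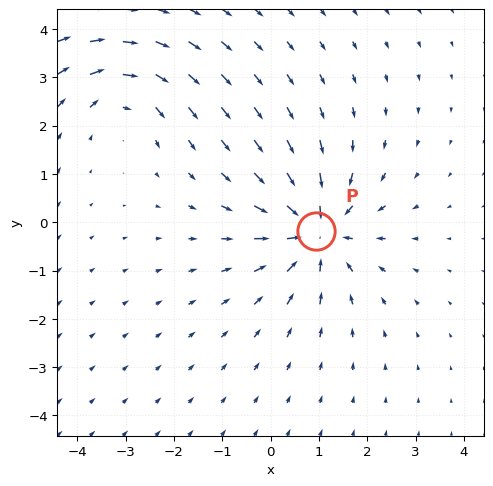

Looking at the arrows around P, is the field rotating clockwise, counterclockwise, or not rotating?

Near P at (0.9, -0.2) the arrows show no circulation. The curl there is ≈0.

not rotating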